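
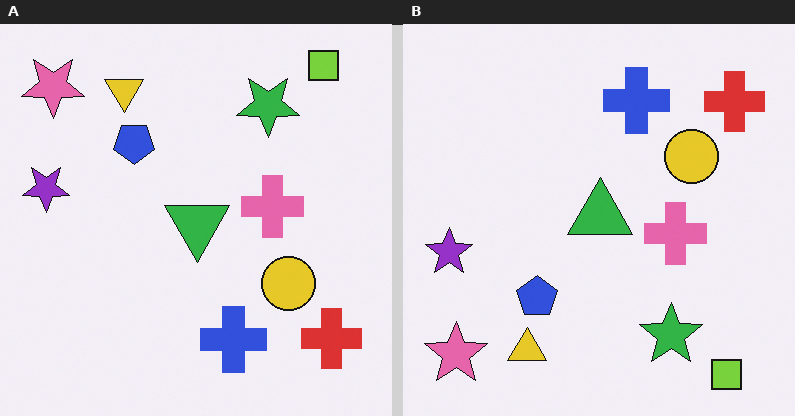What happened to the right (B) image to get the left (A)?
It was flipped vertically (top ↔ bottom).

The lime square is in the bottom-right of the right (B) image and the top-right of the left (A) — shapes on opposite sides of the horizontal midline have swapped in a mirror flip.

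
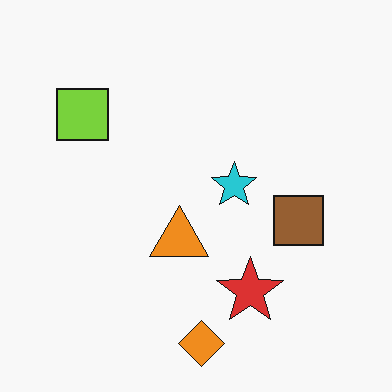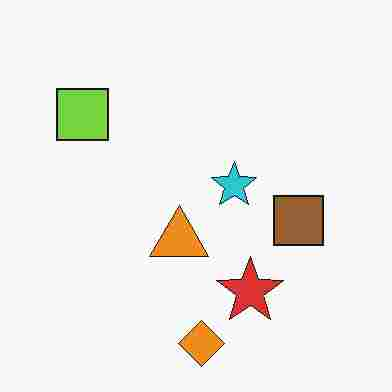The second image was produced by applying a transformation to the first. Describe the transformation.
Heavily JPEG-compressed with obvious blocking artifacts.

Blocky 8×8 compression artifacts appear around shape edges and the flat background shows ringing — characteristic JPEG degradation.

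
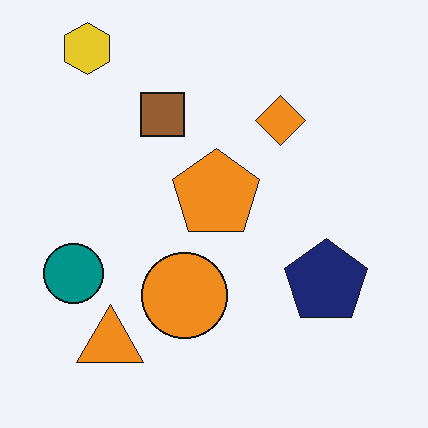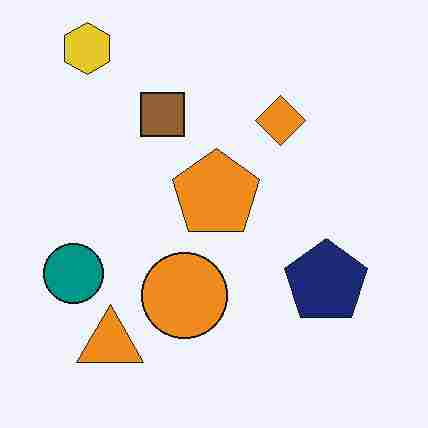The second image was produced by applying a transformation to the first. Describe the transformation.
The second image is the first degraded with heavy JPEG compression.

Blocky 8×8 compression artifacts appear around shape edges and the flat background shows ringing — characteristic JPEG degradation.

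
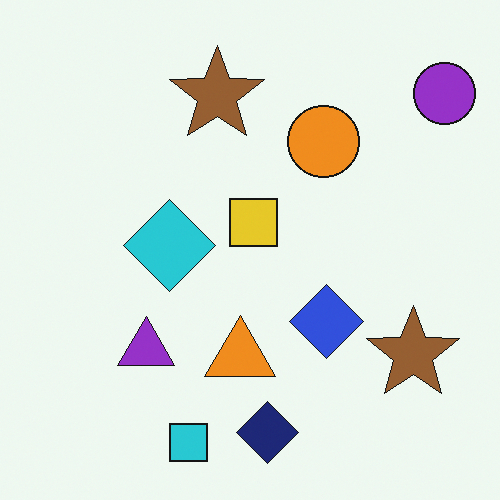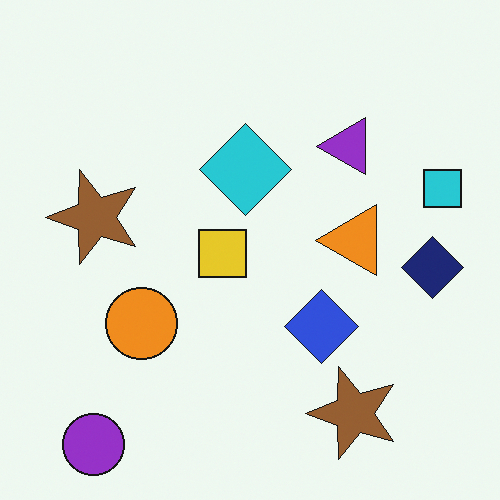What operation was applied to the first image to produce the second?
It was transposed (reflected across the top-left ↔ bottom-right diagonal).

Shapes have swapped their row and column positions — what was in the top-right is now in the bottom-left — a diagonal reflection.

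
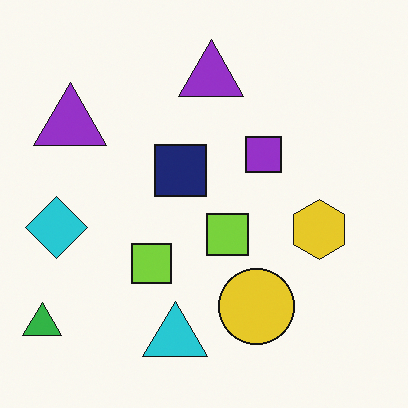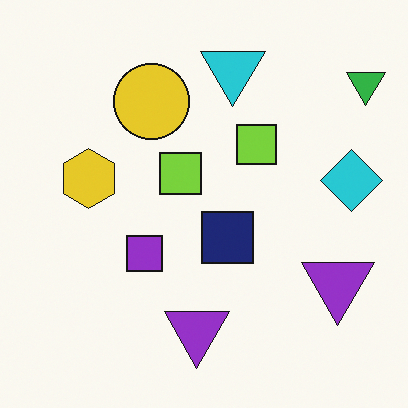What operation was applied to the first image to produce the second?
The second image is the first rotated 180°.

The green triangle sits in the bottom-left of the first image and the top-right of the second — consistent with a whole-image 180° rotation.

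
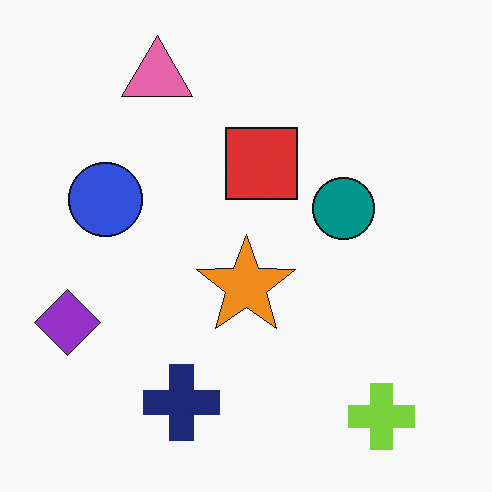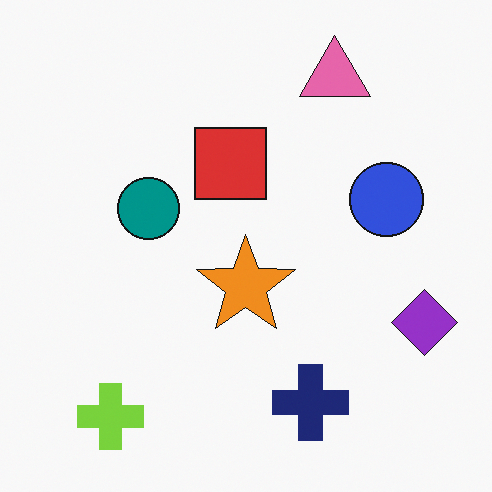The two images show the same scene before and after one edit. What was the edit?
This is the original image flipped horizontally (left ↔ right).

The purple diamond is in the left of the first image and the right of the second — shapes on opposite sides of the vertical midline have swapped in a mirror flip.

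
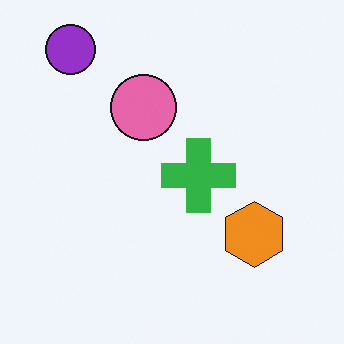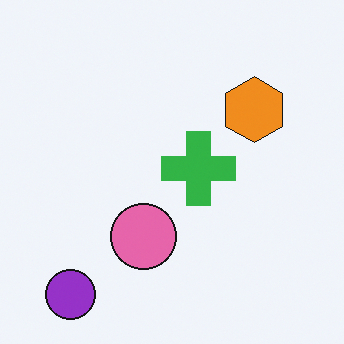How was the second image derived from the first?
Flipped vertically (top ↔ bottom).

The purple circle is in the top-left of the first image and the bottom-left of the second — shapes on opposite sides of the horizontal midline have swapped in a mirror flip.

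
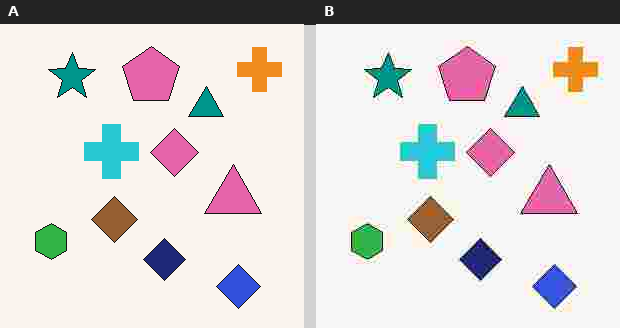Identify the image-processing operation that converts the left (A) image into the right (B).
The right (B) image is the left (A) heavily JPEG-compressed with obvious blocking artifacts.

Blocky 8×8 compression artifacts appear around shape edges and the flat background shows ringing — characteristic JPEG degradation.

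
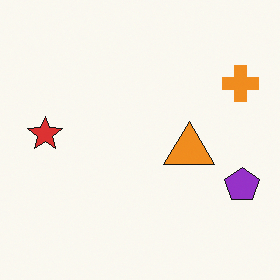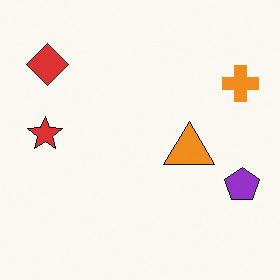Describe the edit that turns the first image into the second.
The transformation is: overlaid with an additional red diamond.

A red diamond appears in the second image that is absent from the first.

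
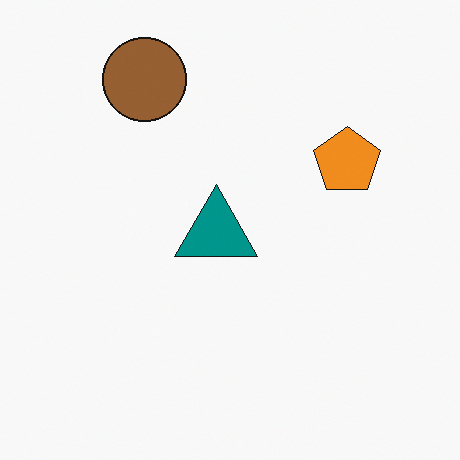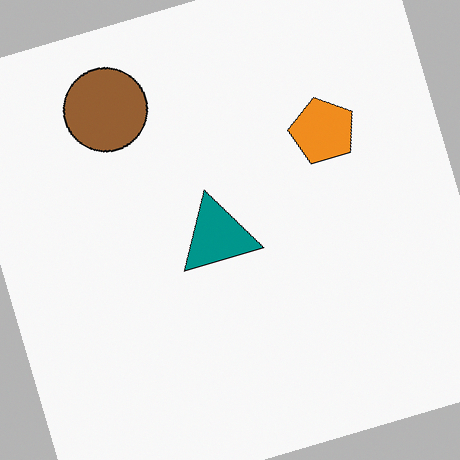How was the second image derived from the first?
This is the original image rotated counter-clockwise by a clearly visible amount.

Every shape is tilted by the same angle and the image corners show triangular fill wedges — a whole-image rotation by a non-right angle.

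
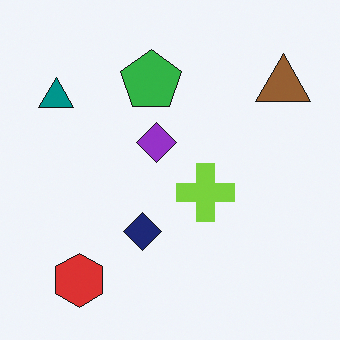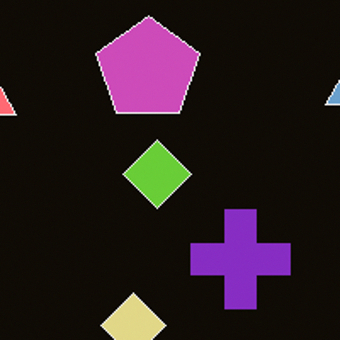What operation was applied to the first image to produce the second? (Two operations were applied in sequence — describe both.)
This is the original image color-inverted (negative), then cropped to a noticeably smaller region and rescaled.

The light background has become dark and every shape's color is its complement — a photographic negative. The visible shapes are larger and the field of view is narrower; shapes near the original edges may be partly or wholly outside the frame — a crop-and-rescale.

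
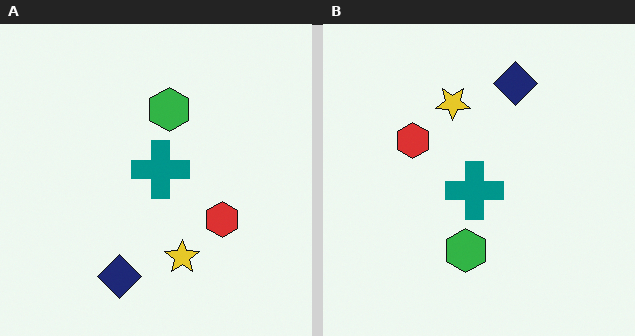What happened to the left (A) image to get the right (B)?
Rotated 180°.

The navy diamond sits in the bottom of the left (A) image and the top of the right (B) — consistent with a whole-image 180° rotation.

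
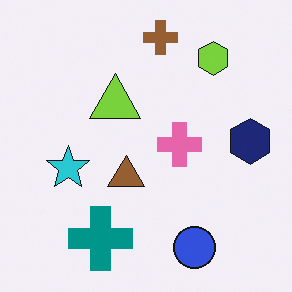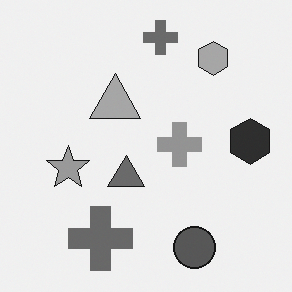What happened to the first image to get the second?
Converted to grayscale.

All color is removed — every shape is now a shade of grey.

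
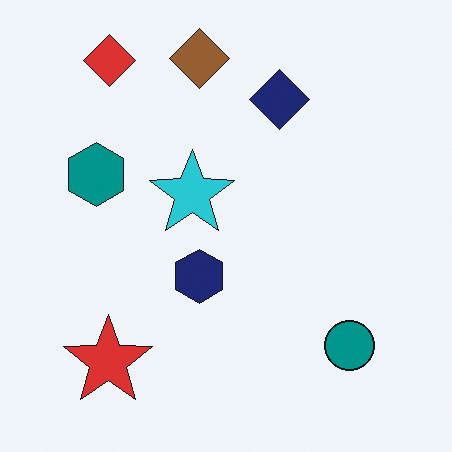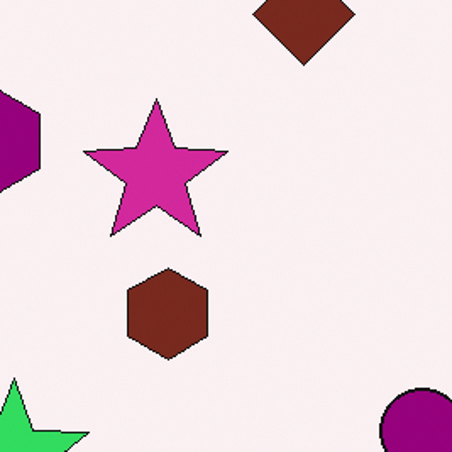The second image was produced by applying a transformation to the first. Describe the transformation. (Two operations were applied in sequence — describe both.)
The image was hue-shifted through roughly a third of the color wheel, then cropped tightly and scaled back up.

Every shape's color has rotated by the same amount around the hue wheel — a uniform hue shift. The visible shapes are larger and the field of view is narrower; shapes near the original edges may be partly or wholly outside the frame — a crop-and-rescale.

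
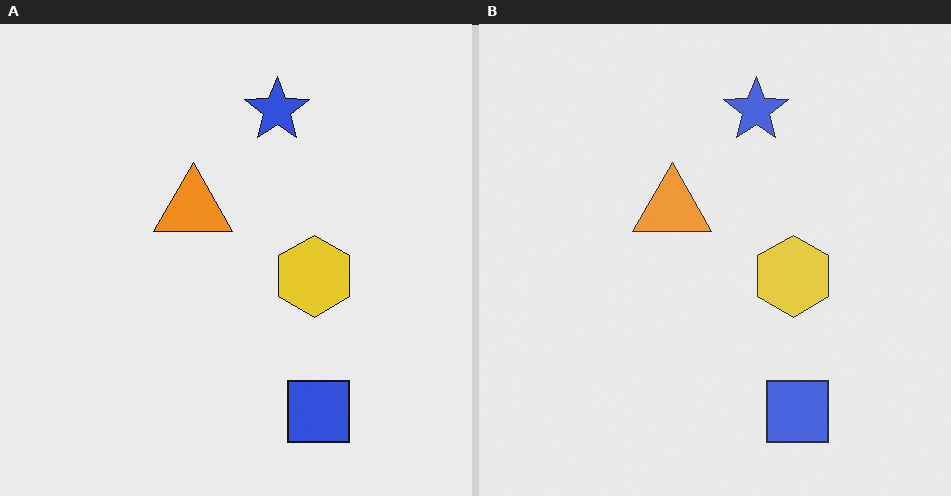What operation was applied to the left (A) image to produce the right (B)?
This is the original image given slightly reduced contrast.

Tones are pushed toward mid-grey across the whole image — a global contrast change.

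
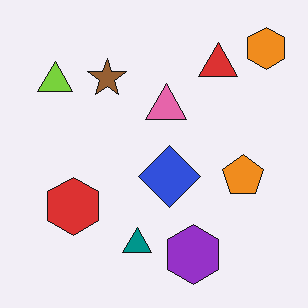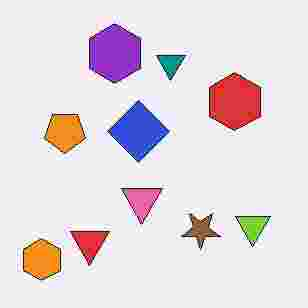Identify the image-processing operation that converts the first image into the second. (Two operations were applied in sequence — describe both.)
The transformation is: rotated 180°, then heavily JPEG-compressed with obvious blocking artifacts.

The orange hexagon sits in the top-right of the first image and the bottom-left of the second — consistent with a whole-image 180° rotation. Blocky 8×8 compression artifacts appear around shape edges and the flat background shows ringing — characteristic JPEG degradation.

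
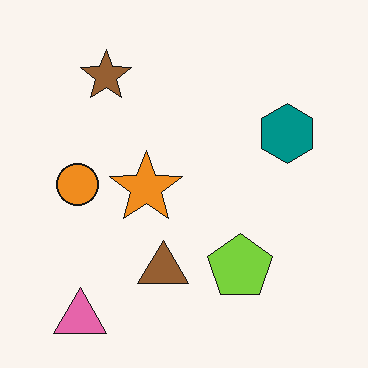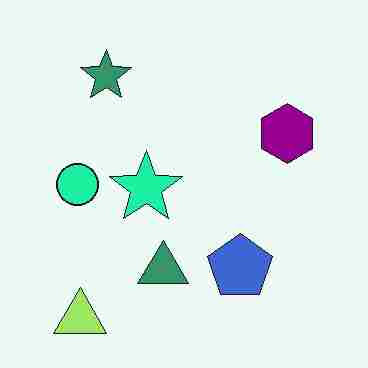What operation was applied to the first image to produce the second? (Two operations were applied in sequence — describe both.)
The image was hue-shifted by a moderate amount, then heavily JPEG-compressed with obvious blocking artifacts.

Every shape's color has rotated by the same amount around the hue wheel — a uniform hue shift. Blocky 8×8 compression artifacts appear around shape edges and the flat background shows ringing — characteristic JPEG degradation.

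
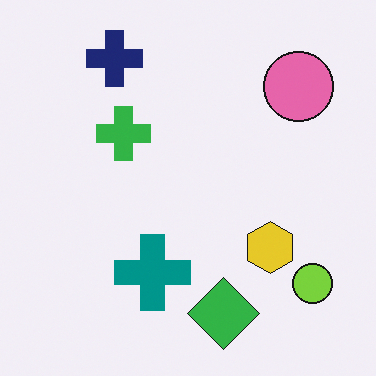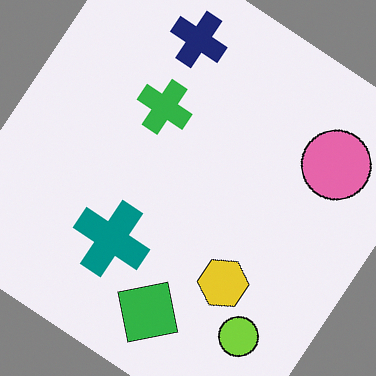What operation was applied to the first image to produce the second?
The transformation is: rotated clockwise by a large amount — several tens of degrees.

Every shape is tilted by the same angle and the image corners show triangular fill wedges — a whole-image rotation by a non-right angle.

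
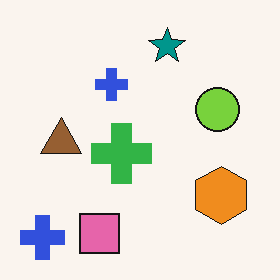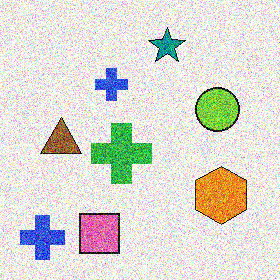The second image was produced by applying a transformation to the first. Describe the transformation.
The image was degraded with heavy additive noise.

Random speckle covers the whole image, including the flat background.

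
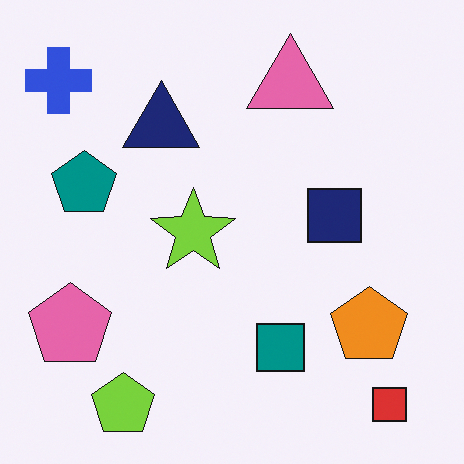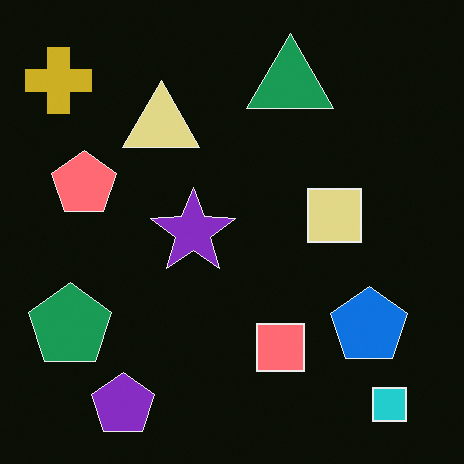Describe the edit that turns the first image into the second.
The transformation is: color-inverted (negative).

The light background has become dark and every shape's color is its complement — a photographic negative.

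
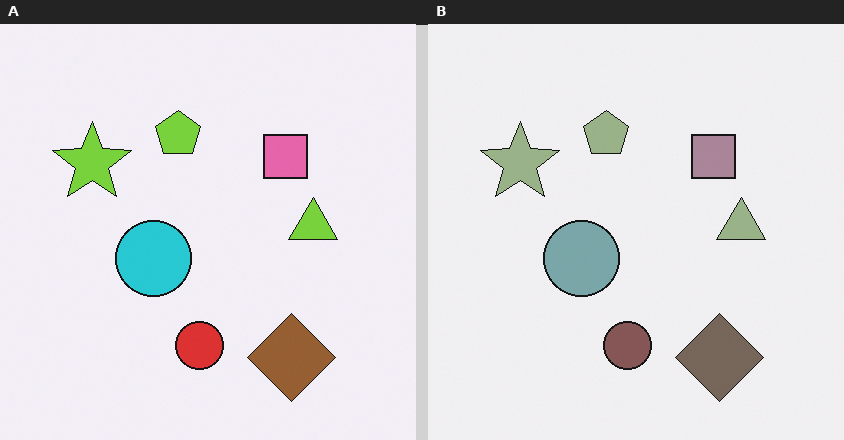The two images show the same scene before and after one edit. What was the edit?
This is the original image heavily desaturated.

All colors are more muted and greyish — a global saturation change.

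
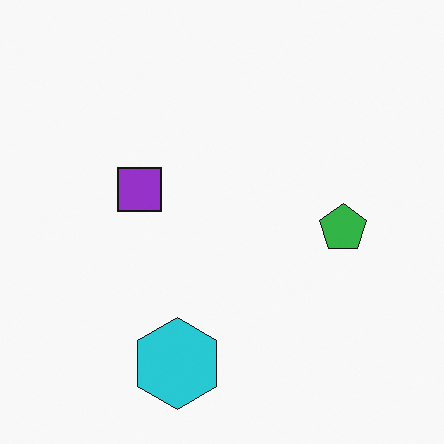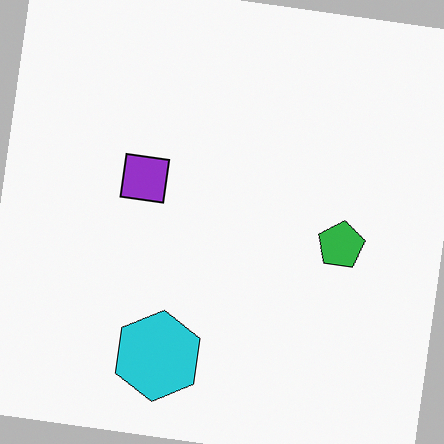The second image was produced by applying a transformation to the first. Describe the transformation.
It was rotated clockwise by a few degrees.

Every shape is tilted by the same angle and the image corners show triangular fill wedges — a whole-image rotation by a non-right angle.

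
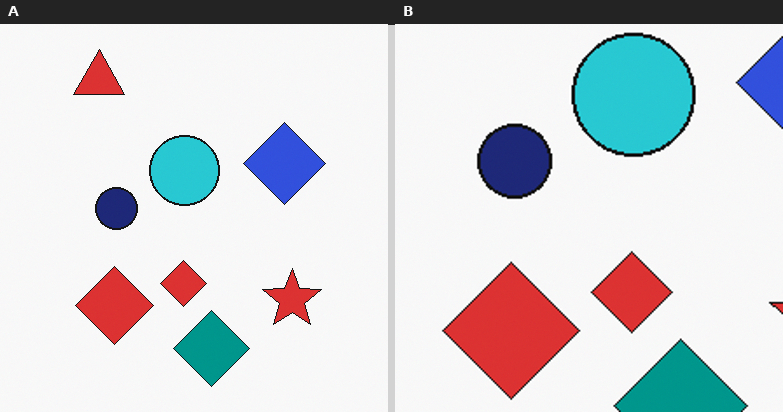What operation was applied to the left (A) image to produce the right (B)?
The image was cropped tightly and scaled back up.

The visible shapes are larger and the field of view is narrower; shapes near the original edges may be partly or wholly outside the frame — a crop-and-rescale.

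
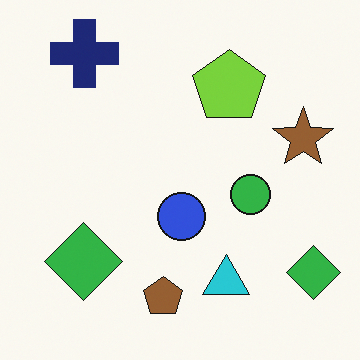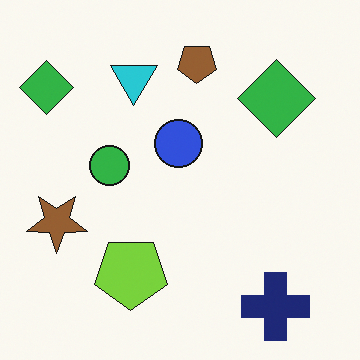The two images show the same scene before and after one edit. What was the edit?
It was rotated 180°.

The navy cross sits in the top-left of the first image and the bottom-right of the second — consistent with a whole-image 180° rotation.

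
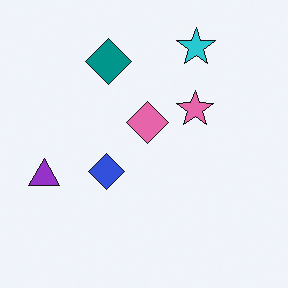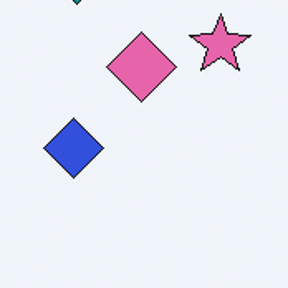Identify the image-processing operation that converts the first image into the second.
It was cropped tightly and scaled back up.

The visible shapes are larger and the field of view is narrower; shapes near the original edges may be partly or wholly outside the frame — a crop-and-rescale.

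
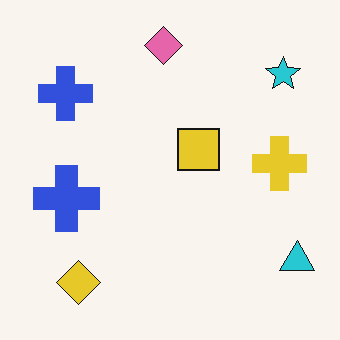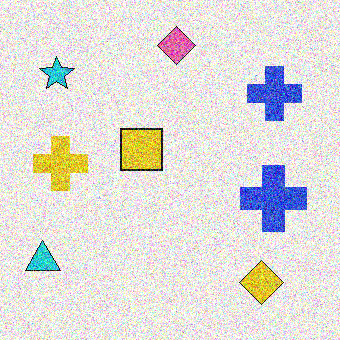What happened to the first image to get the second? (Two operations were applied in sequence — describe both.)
The image was flipped horizontally (left ↔ right), then degraded with heavy additive noise.

The cyan triangle is in the bottom-right of the first image and the bottom-left of the second — shapes on opposite sides of the vertical midline have swapped in a mirror flip. Random speckle covers the whole image, including the flat background.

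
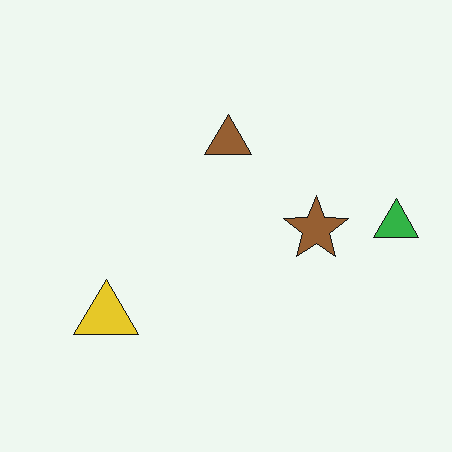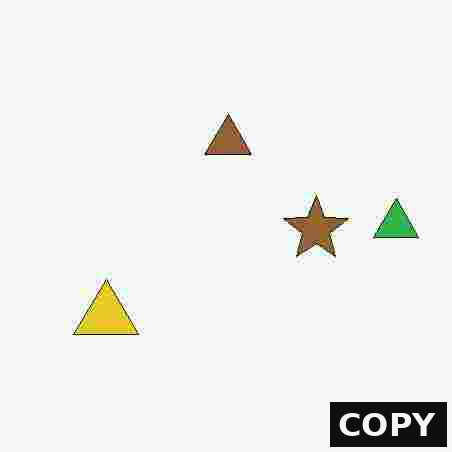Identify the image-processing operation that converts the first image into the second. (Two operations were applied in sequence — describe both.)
The second image is the first degraded with heavy JPEG compression, then watermarked with the text "COPY" in the lower-right corner.

Blocky 8×8 compression artifacts appear around shape edges and the flat background shows ringing — characteristic JPEG degradation. A dark label reading "COPY" appears in the lower-right corner.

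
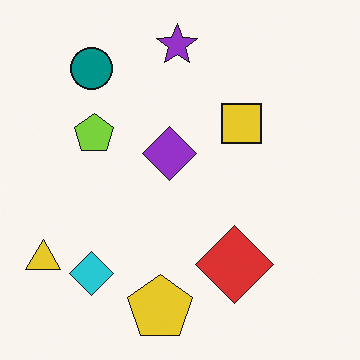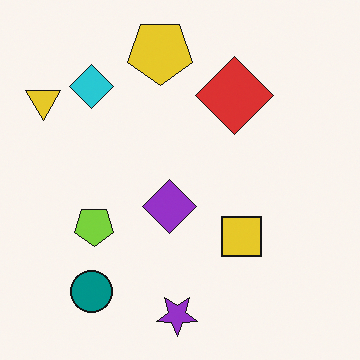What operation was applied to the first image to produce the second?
This is the original image flipped vertically (top ↔ bottom).

The purple star is in the top of the first image and the bottom of the second — shapes on opposite sides of the horizontal midline have swapped in a mirror flip.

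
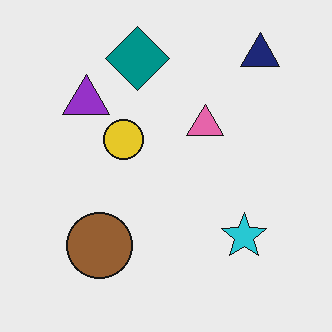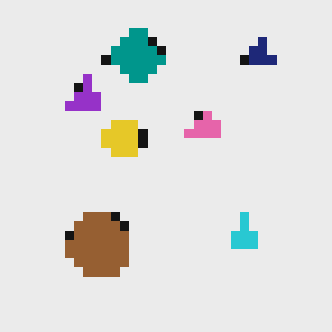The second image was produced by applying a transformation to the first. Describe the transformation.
It was heavily pixelated into large blocks.

Shapes are reduced to large square blocks; fine edges and outlines are lost — a downscale-then-upscale (mosaic) effect.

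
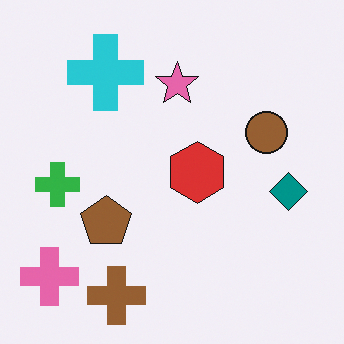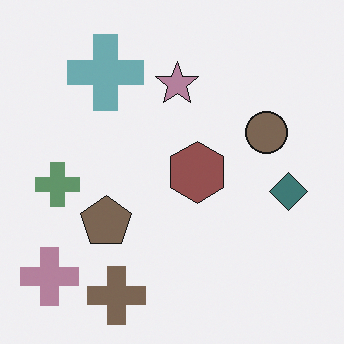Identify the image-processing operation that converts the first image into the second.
The second image is the first heavily desaturated.

All colors are more muted and greyish — a global saturation change.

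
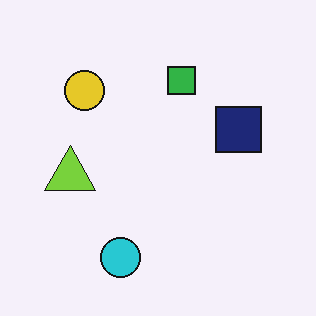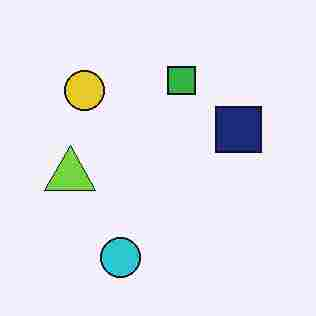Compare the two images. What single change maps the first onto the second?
The image was heavily JPEG-compressed with obvious blocking artifacts.

Blocky 8×8 compression artifacts appear around shape edges and the flat background shows ringing — characteristic JPEG degradation.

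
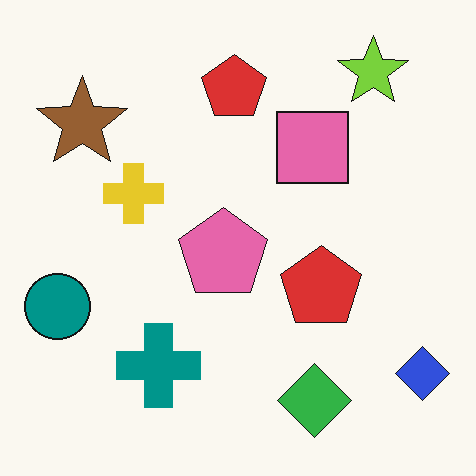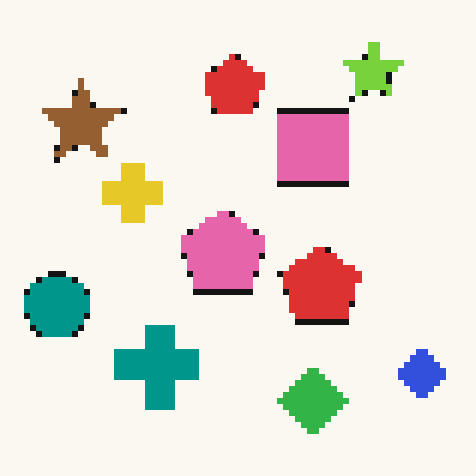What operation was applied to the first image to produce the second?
The second image is the first pixelated into visible square blocks.

Shapes are reduced to large square blocks; fine edges and outlines are lost — a downscale-then-upscale (mosaic) effect.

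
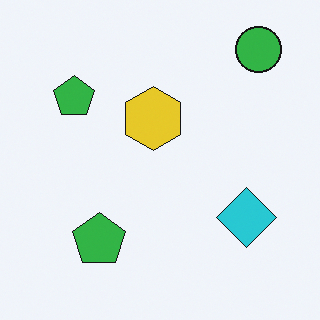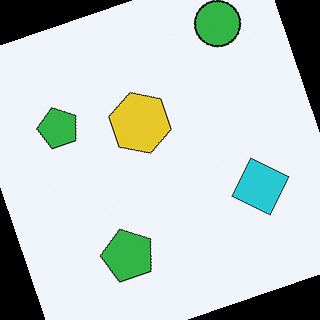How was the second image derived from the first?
This is the original image rotated counter-clockwise by a clearly visible amount.

Every shape is tilted by the same angle and the image corners show triangular fill wedges — a whole-image rotation by a non-right angle.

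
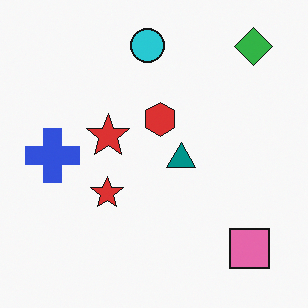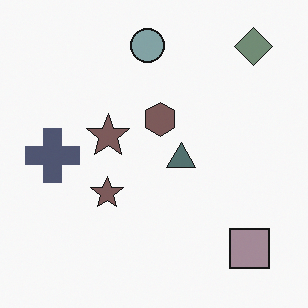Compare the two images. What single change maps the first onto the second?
The second image is the first made much more muted (saturation change).

All colors are more muted and greyish — a global saturation change.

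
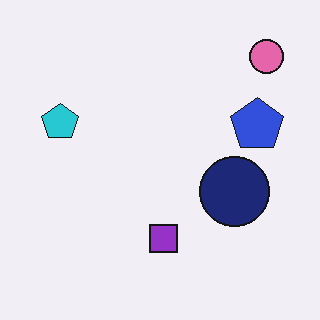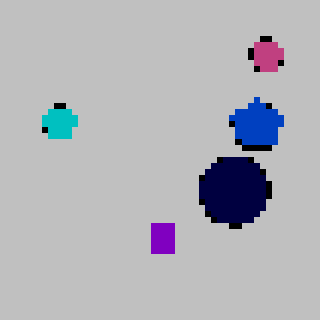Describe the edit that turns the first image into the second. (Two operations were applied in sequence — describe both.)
The image was pixelated into visible square blocks, then aggressively posterized.

Shapes are reduced to large square blocks; fine edges and outlines are lost — a downscale-then-upscale (mosaic) effect. Each flat color has snapped to a coarser quantized level — most visibly, the near-white background has dropped to a flat grey.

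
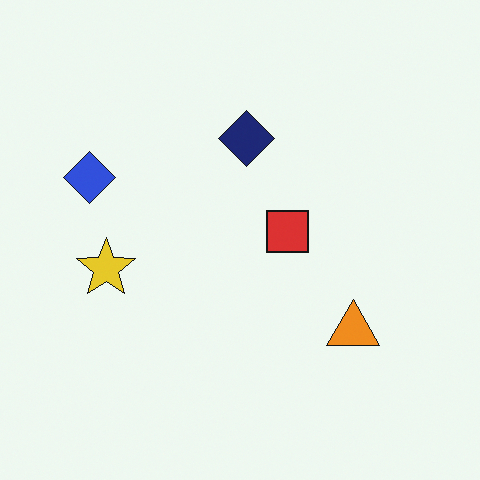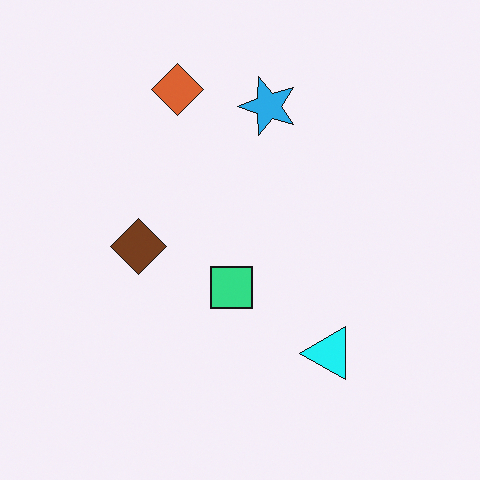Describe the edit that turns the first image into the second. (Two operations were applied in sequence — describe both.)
This is the original image hue-shifted noticeably, then transposed (reflected across the top-left ↔ bottom-right diagonal).

Every shape's color has rotated by the same amount around the hue wheel — a uniform hue shift. Shapes have swapped their row and column positions — what was in the top-right is now in the bottom-left — a diagonal reflection.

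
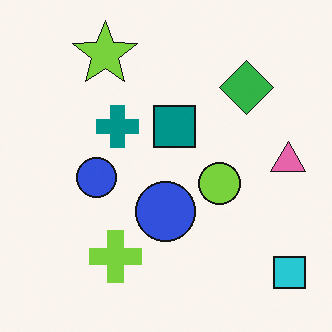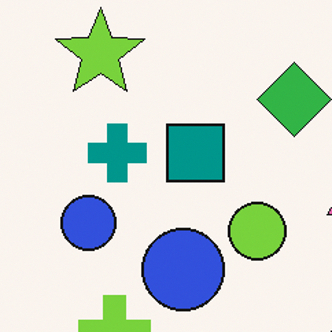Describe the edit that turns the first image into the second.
It was cropped slightly and scaled back up.

The visible shapes are larger and the field of view is narrower; shapes near the original edges may be partly or wholly outside the frame — a crop-and-rescale.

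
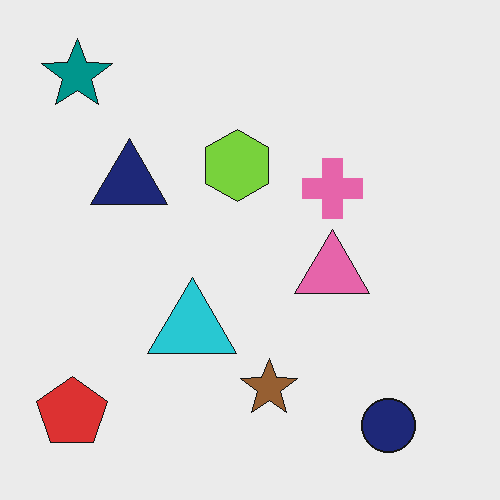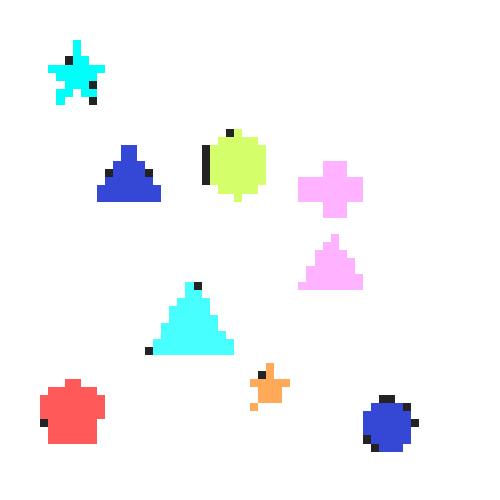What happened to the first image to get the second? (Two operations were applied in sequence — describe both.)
This is the original image pixelated into visible square blocks, then noticeably brightened.

Shapes are reduced to large square blocks; fine edges and outlines are lost — a downscale-then-upscale (mosaic) effect. Every pixel — background and shapes alike — is uniformly brightened.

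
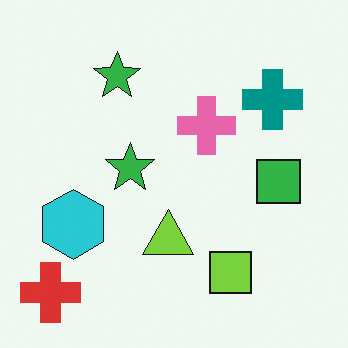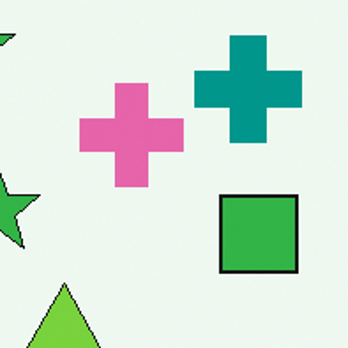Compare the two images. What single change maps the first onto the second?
It was cropped to a noticeably smaller region and rescaled.

The visible shapes are larger and the field of view is narrower; shapes near the original edges may be partly or wholly outside the frame — a crop-and-rescale.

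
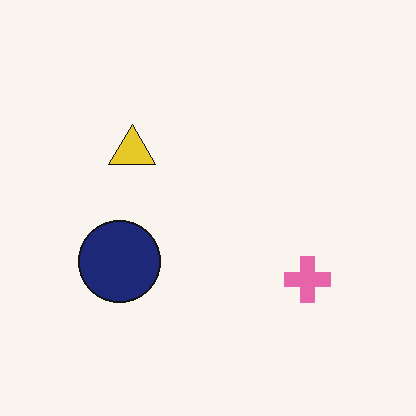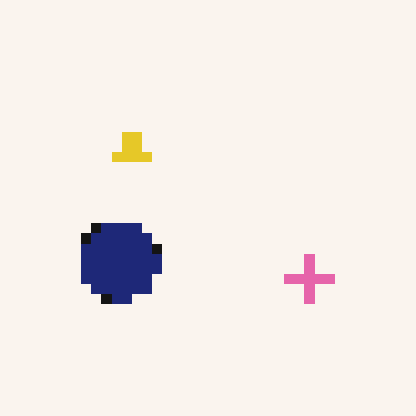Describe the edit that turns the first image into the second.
This is the original image heavily pixelated into large blocks.

Shapes are reduced to large square blocks; fine edges and outlines are lost — a downscale-then-upscale (mosaic) effect.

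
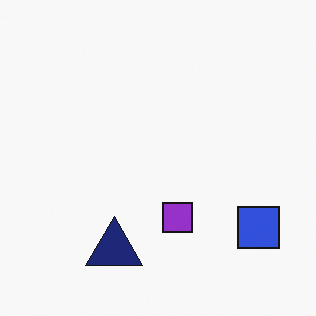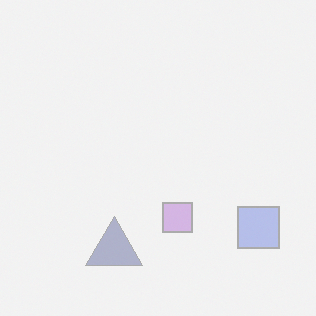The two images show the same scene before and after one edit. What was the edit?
It was given much lower contrast.

Tones are pushed toward mid-grey across the whole image — a global contrast change.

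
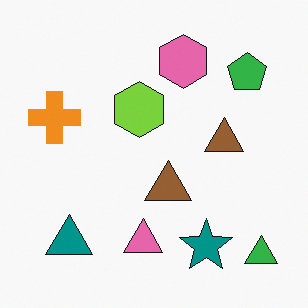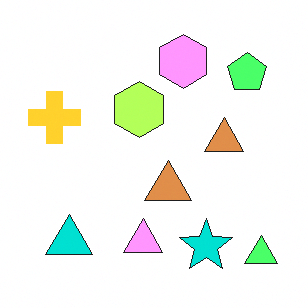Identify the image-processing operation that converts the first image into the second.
Noticeably brightened.

Every pixel — background and shapes alike — is uniformly brightened.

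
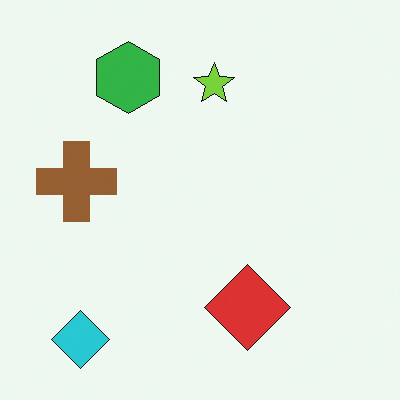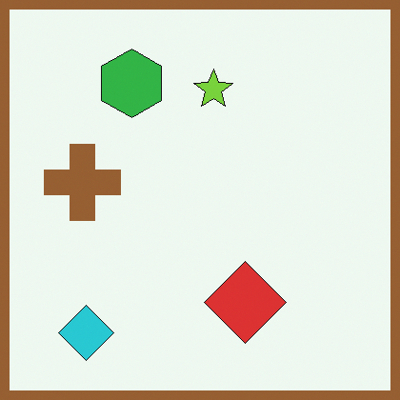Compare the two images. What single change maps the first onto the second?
Framed with a brown border.

A solid brown frame runs around the edge of the second image, with the content slightly shrunk inside it.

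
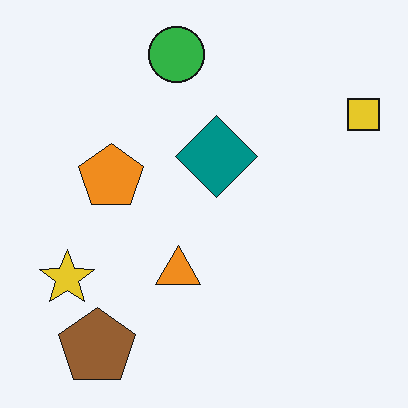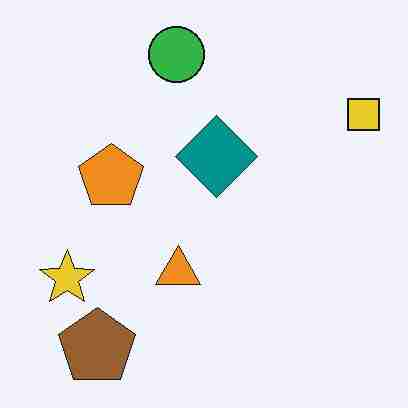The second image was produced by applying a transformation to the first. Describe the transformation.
The second image is the first heavily JPEG-compressed with obvious blocking artifacts.

Blocky 8×8 compression artifacts appear around shape edges and the flat background shows ringing — characteristic JPEG degradation.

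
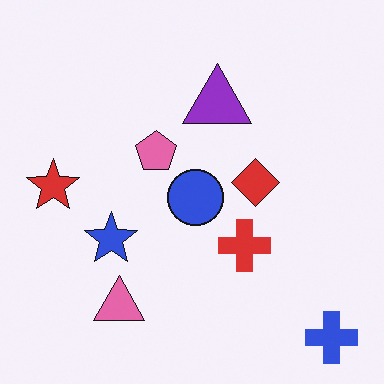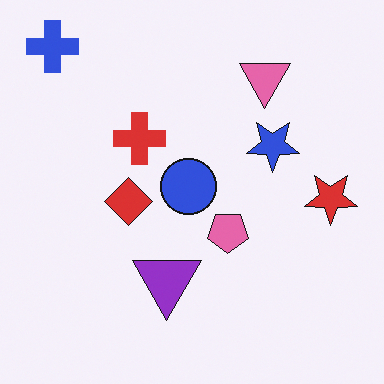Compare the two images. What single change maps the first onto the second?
It was rotated 180°.

The blue cross sits in the bottom-right of the first image and the top-left of the second — consistent with a whole-image 180° rotation.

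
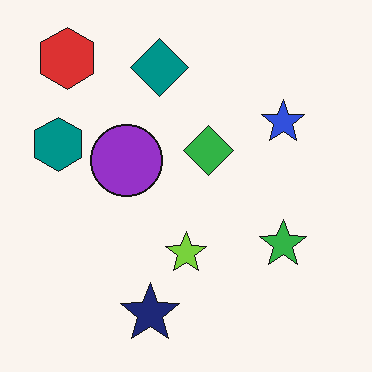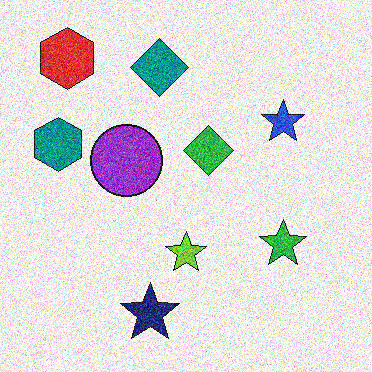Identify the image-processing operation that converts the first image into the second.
Degraded with heavy additive noise.

Random speckle covers the whole image, including the flat background.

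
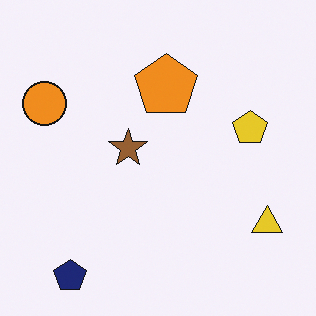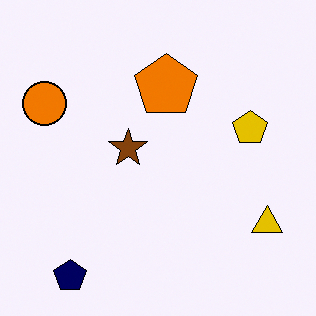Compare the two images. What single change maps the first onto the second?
The second image is the first given slightly increased contrast.

Tones are pushed away from mid-grey across the whole image — a global contrast change.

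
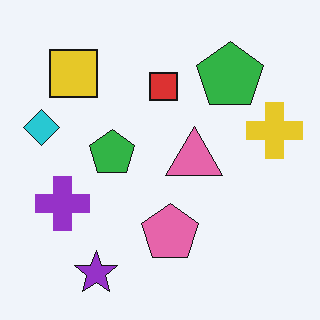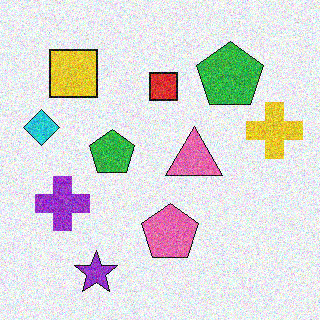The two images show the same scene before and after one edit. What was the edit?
It was degraded with strong gaussian noise.

Random speckle covers the whole image, including the flat background.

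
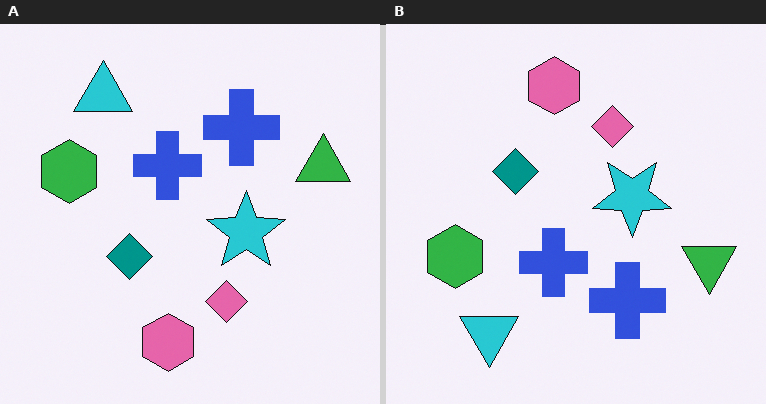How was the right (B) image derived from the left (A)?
The transformation is: flipped vertically (top ↔ bottom).

The pink hexagon is in the bottom of the left (A) image and the top of the right (B) — shapes on opposite sides of the horizontal midline have swapped in a mirror flip.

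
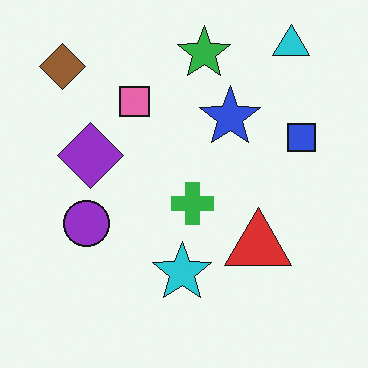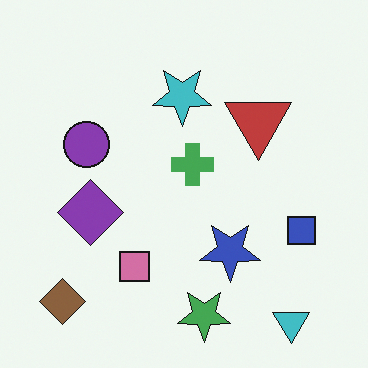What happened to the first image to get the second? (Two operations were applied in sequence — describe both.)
The transformation is: slightly desaturated, then flipped vertically (top ↔ bottom).

All colors are more muted and greyish — a global saturation change. The cyan triangle is in the top-right of the first image and the bottom-right of the second — shapes on opposite sides of the horizontal midline have swapped in a mirror flip.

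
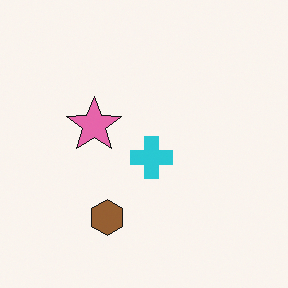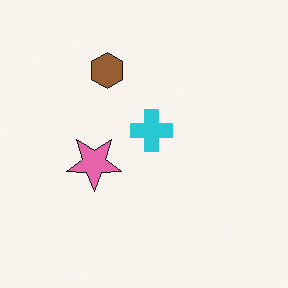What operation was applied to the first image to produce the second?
This is the original image flipped vertically (top ↔ bottom).

The brown hexagon is in the bottom of the first image and the top of the second — shapes on opposite sides of the horizontal midline have swapped in a mirror flip.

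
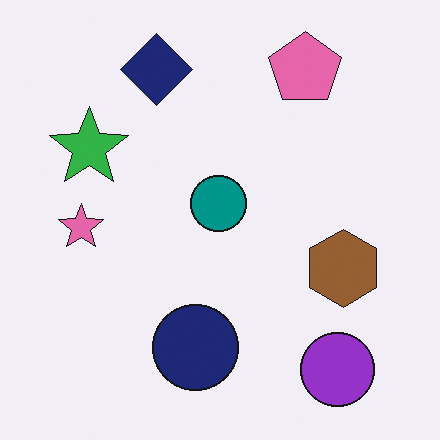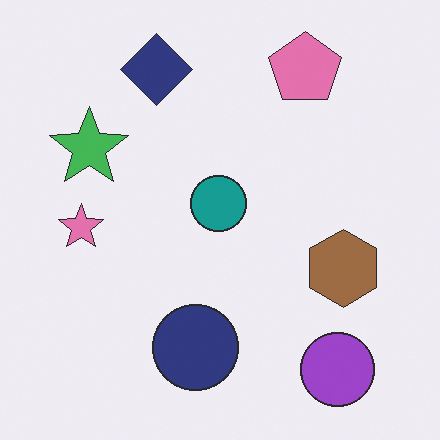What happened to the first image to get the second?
This is the original image given slightly reduced contrast.

Tones are pushed toward mid-grey across the whole image — a global contrast change.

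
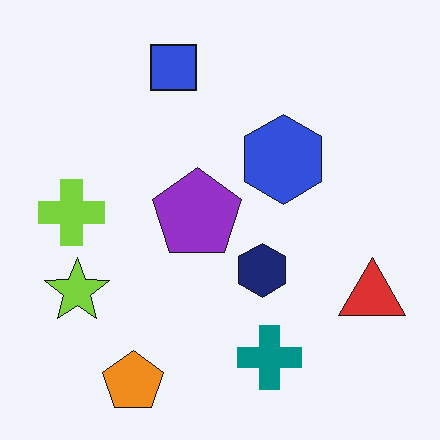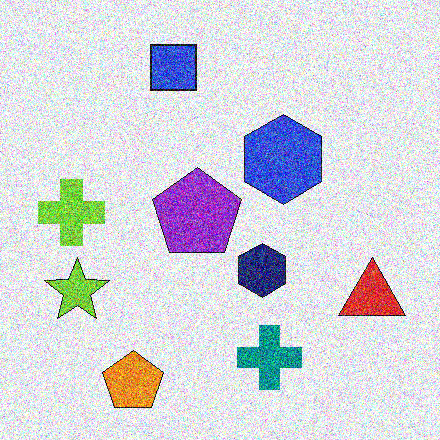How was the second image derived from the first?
The transformation is: degraded with a thick layer of grain.

Random speckle covers the whole image, including the flat background.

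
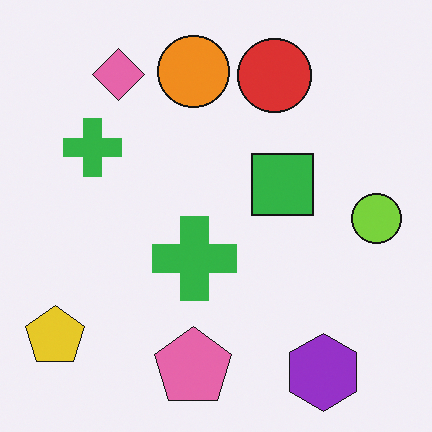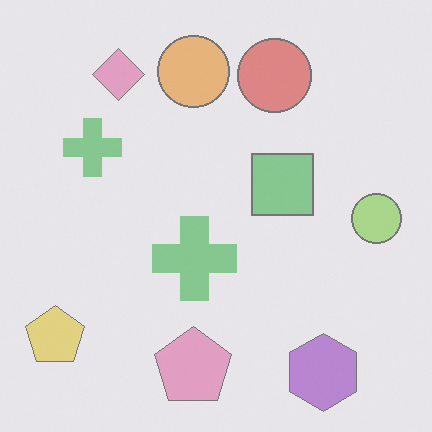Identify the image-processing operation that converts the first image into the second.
It was washed out (contrast reduced).

Tones are pushed toward mid-grey across the whole image — a global contrast change.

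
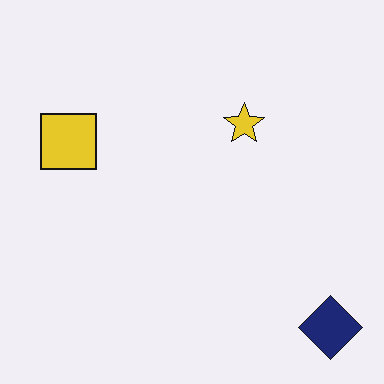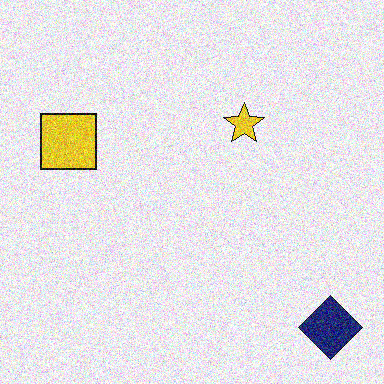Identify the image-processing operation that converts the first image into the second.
The second image is the first degraded with strong gaussian noise.

Random speckle covers the whole image, including the flat background.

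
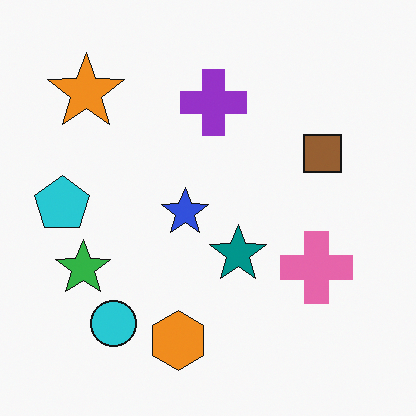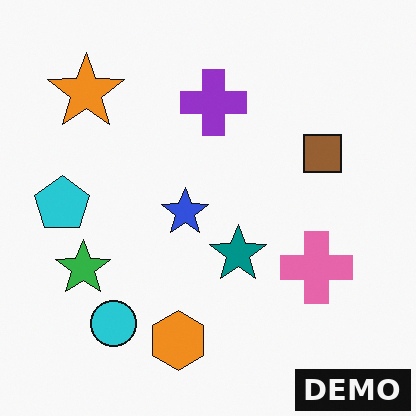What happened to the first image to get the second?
The image was watermarked with the text "DEMO" in the lower-right corner.

A dark label reading "DEMO" appears in the lower-right corner.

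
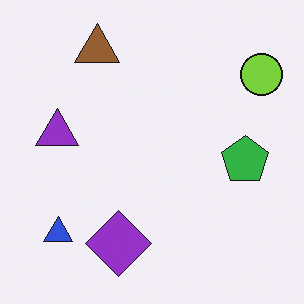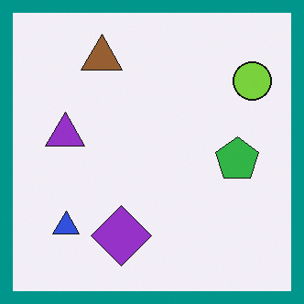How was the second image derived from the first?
Framed with a teal border.

A solid teal frame runs around the edge of the second image, with the content slightly shrunk inside it.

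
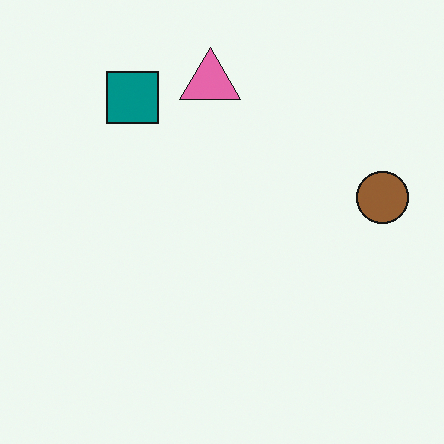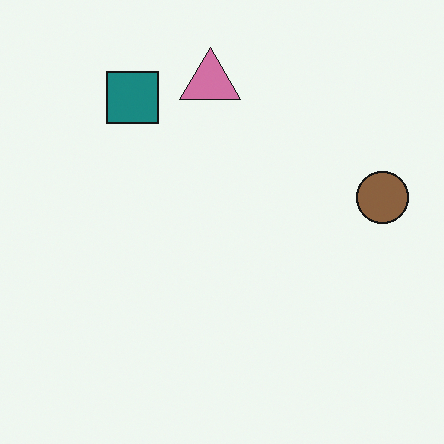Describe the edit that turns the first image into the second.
It was slightly desaturated.

All colors are more muted and greyish — a global saturation change.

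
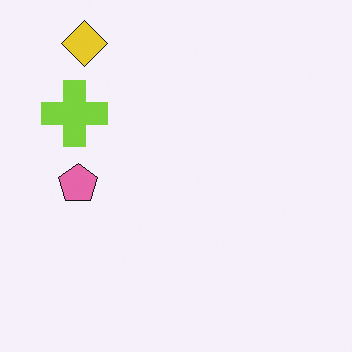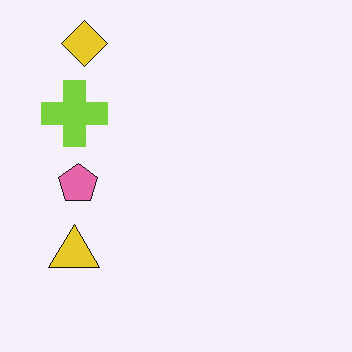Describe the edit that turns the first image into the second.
This is the original image overlaid with an additional yellow triangle.

A yellow triangle appears in the second image that is absent from the first.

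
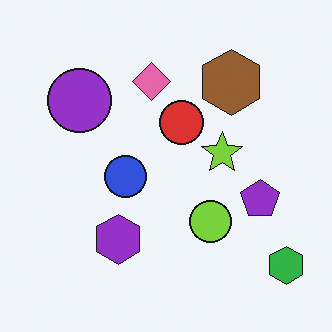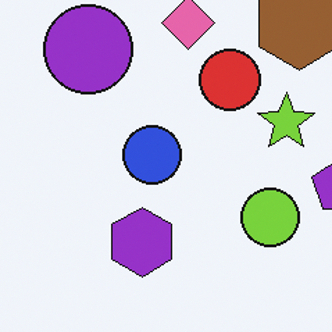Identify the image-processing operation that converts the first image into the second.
The second image is the first cropped slightly and scaled back up.

The visible shapes are larger and the field of view is narrower; shapes near the original edges may be partly or wholly outside the frame — a crop-and-rescale.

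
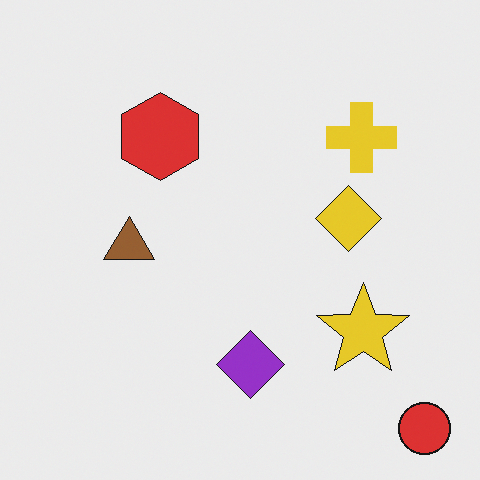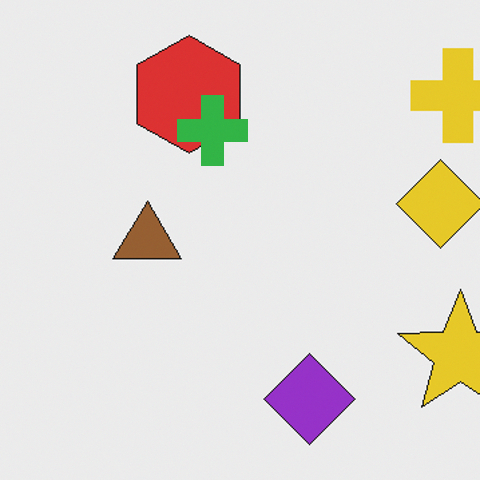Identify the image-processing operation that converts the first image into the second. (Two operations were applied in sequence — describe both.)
Cropped to a modestly smaller region and rescaled, then overlaid with an additional green cross.

The visible shapes are larger and the field of view is narrower; shapes near the original edges may be partly or wholly outside the frame — a crop-and-rescale. A green cross appears in the second image that is absent from the first.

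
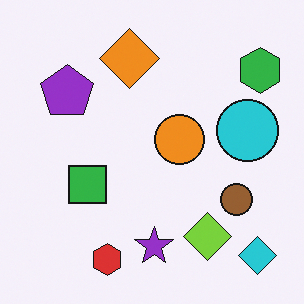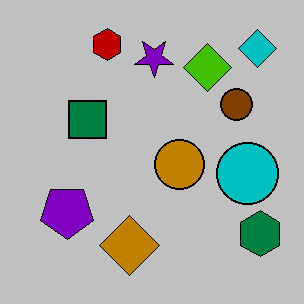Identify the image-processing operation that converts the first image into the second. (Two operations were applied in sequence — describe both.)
The image was flipped vertically (top ↔ bottom), then heavily posterized to just a handful of flat colors.

The red hexagon is in the bottom of the first image and the top of the second — shapes on opposite sides of the horizontal midline have swapped in a mirror flip. Each flat color has snapped to a coarser quantized level — most visibly, the near-white background has dropped to a flat grey.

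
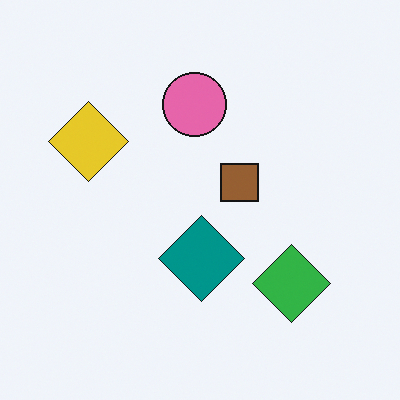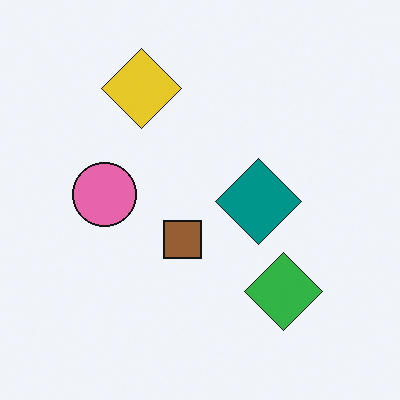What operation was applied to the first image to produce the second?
Transposed (reflected across the top-left ↔ bottom-right diagonal).

Shapes have swapped their row and column positions — what was in the top-right is now in the bottom-left — a diagonal reflection.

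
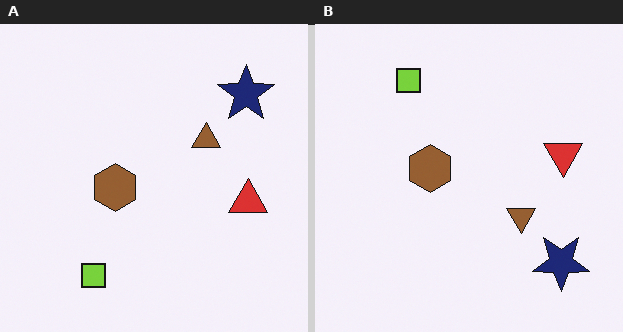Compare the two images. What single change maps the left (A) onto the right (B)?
The transformation is: flipped vertically (top ↔ bottom).

The lime square is in the bottom-left of the left (A) image and the top-left of the right (B) — shapes on opposite sides of the horizontal midline have swapped in a mirror flip.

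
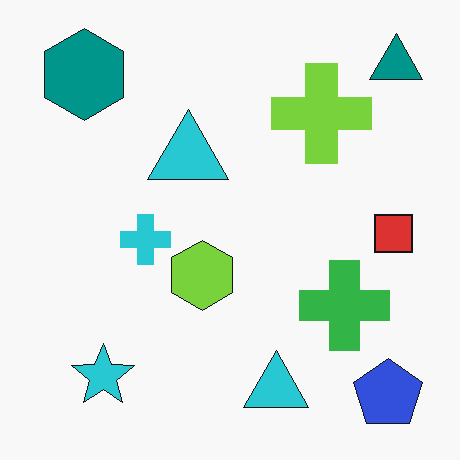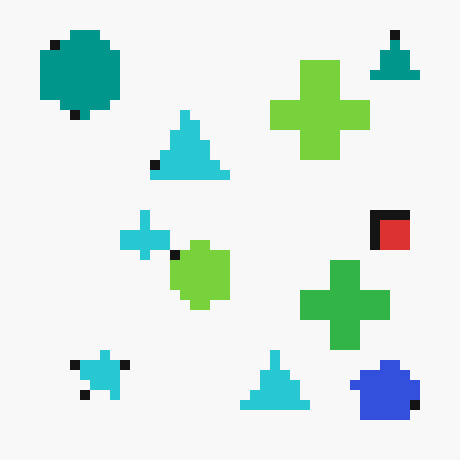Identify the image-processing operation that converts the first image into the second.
Coarsely pixelated.

Shapes are reduced to large square blocks; fine edges and outlines are lost — a downscale-then-upscale (mosaic) effect.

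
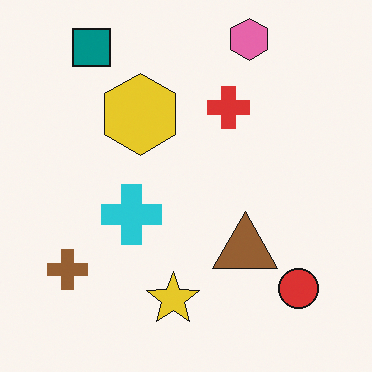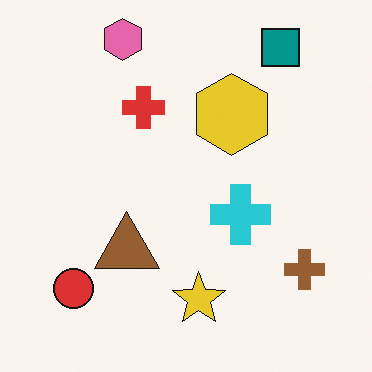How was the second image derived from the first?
The image was flipped horizontally (left ↔ right).

The brown cross is in the bottom-left of the first image and the bottom-right of the second — shapes on opposite sides of the vertical midline have swapped in a mirror flip.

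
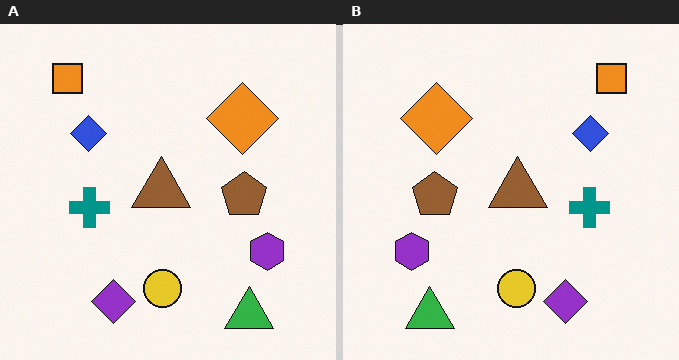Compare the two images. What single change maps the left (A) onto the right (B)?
The image was flipped horizontally (left ↔ right).

The orange square is in the top-left of the left (A) image and the top-right of the right (B) — shapes on opposite sides of the vertical midline have swapped in a mirror flip.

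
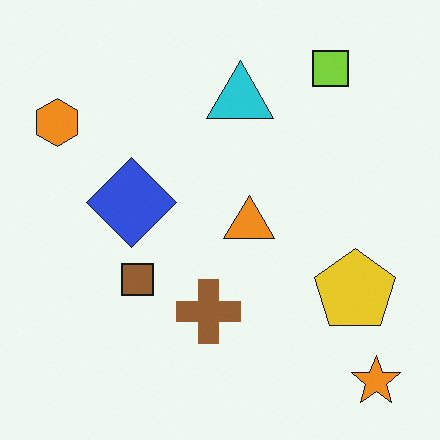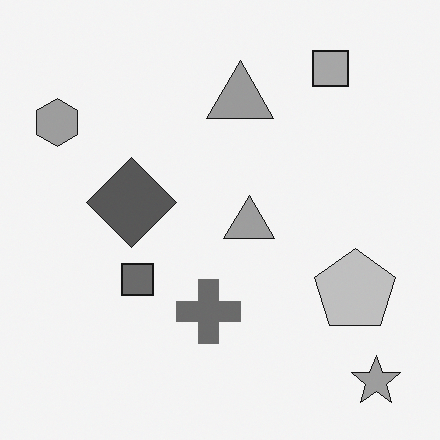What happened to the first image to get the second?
It was converted to grayscale.

All color is removed — every shape is now a shade of grey.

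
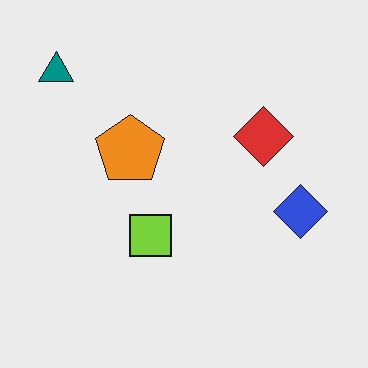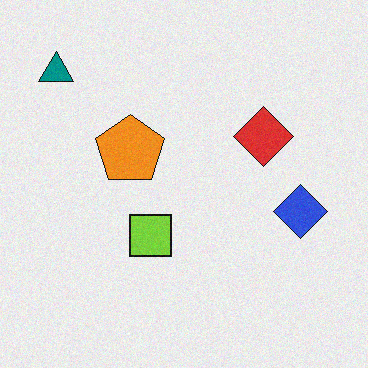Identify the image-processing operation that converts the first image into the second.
The transformation is: degraded with a light layer of grain.

Random speckle covers the whole image, including the flat background.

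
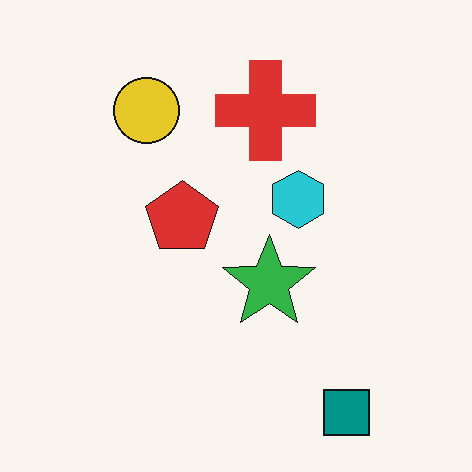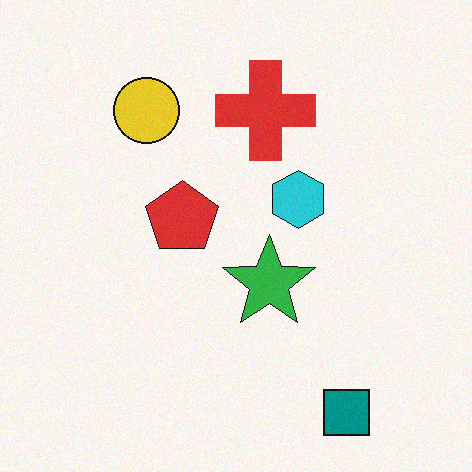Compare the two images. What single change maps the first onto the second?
The second image is the first degraded with a light layer of grain.

Random speckle covers the whole image, including the flat background.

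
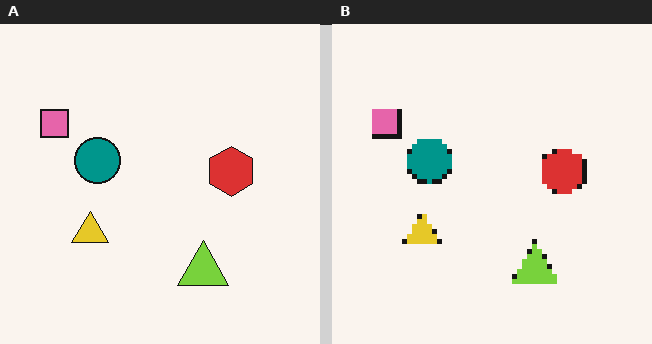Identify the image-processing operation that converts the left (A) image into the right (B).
The transformation is: mildly pixelated.

Shapes are reduced to large square blocks; fine edges and outlines are lost — a downscale-then-upscale (mosaic) effect.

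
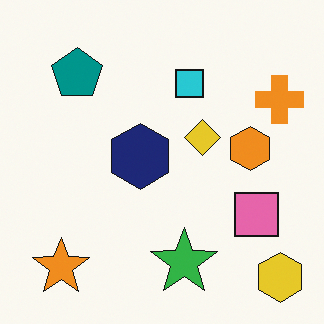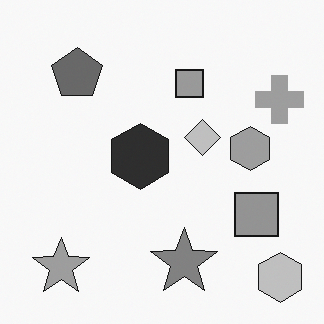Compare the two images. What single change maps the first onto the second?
Converted to grayscale.

All color is removed — every shape is now a shade of grey.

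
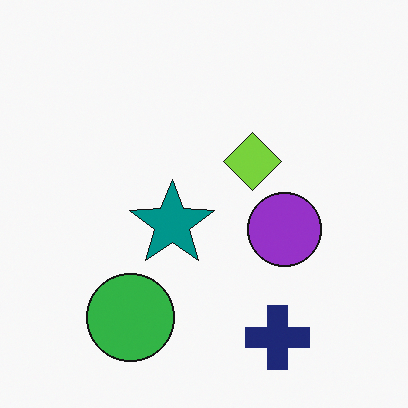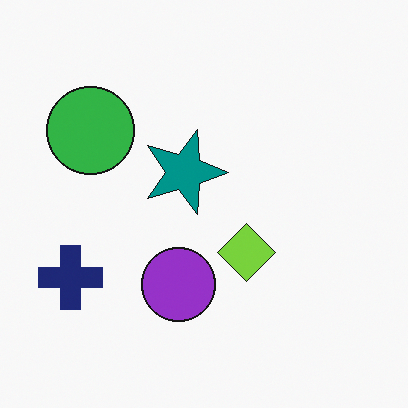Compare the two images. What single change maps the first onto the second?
The second image is the first rotated 90° clockwise.

The navy cross sits in the bottom-right of the first image and the bottom-left of the second — consistent with a whole-image 90° clockwise rotation.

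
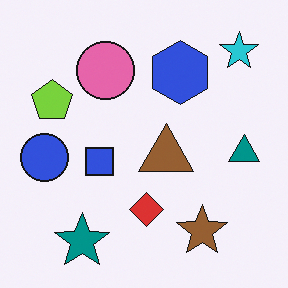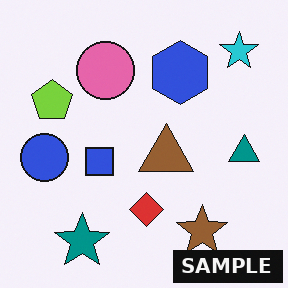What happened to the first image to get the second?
Watermarked with the text "SAMPLE" in the lower-right corner.

A dark label reading "SAMPLE" appears in the lower-right corner.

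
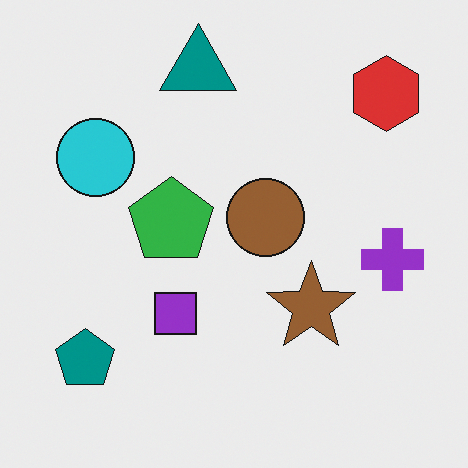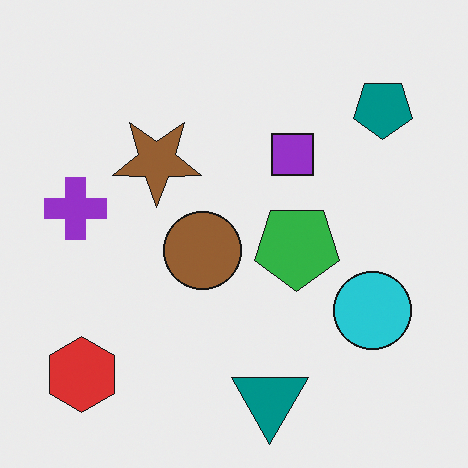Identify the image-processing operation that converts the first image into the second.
The transformation is: rotated 180°.

The red hexagon sits in the top-right of the first image and the bottom-left of the second — consistent with a whole-image 180° rotation.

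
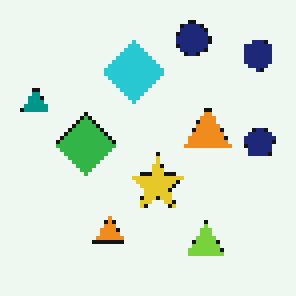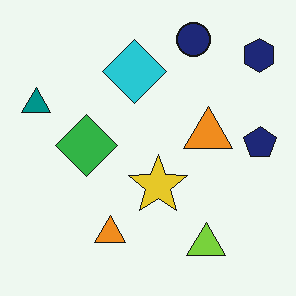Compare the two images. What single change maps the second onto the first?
The transformation is: lightly pixelated (a mild mosaic effect).

Shapes are reduced to large square blocks; fine edges and outlines are lost — a downscale-then-upscale (mosaic) effect.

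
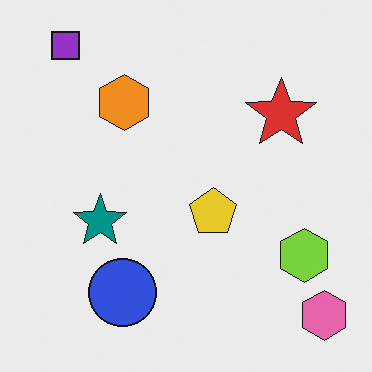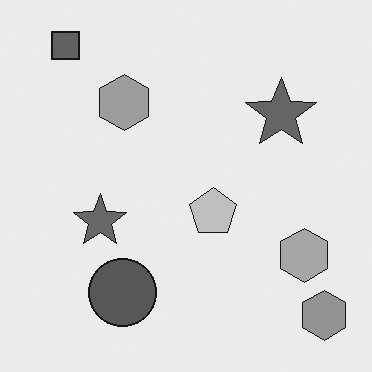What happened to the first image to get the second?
The transformation is: converted to grayscale.

All color is removed — every shape is now a shade of grey.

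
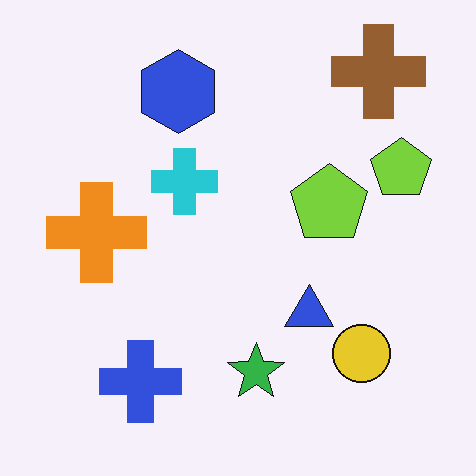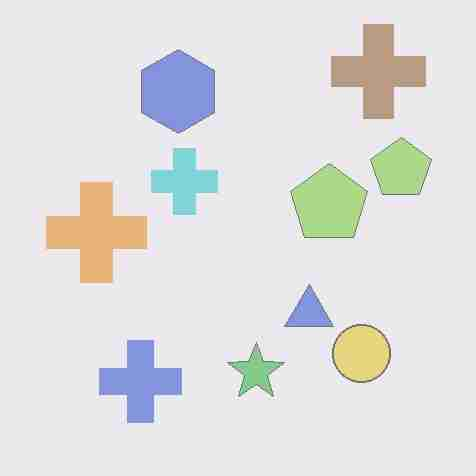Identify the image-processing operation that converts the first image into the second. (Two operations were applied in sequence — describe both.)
The image was washed out (contrast reduced), then degraded with heavy JPEG compression.

Tones are pushed toward mid-grey across the whole image — a global contrast change. Blocky 8×8 compression artifacts appear around shape edges and the flat background shows ringing — characteristic JPEG degradation.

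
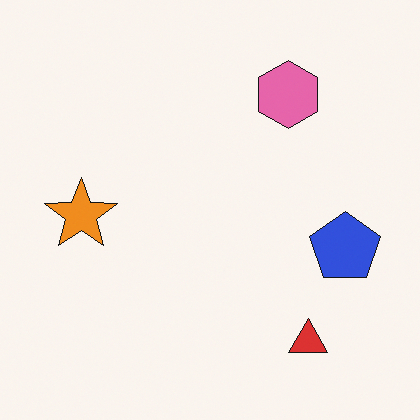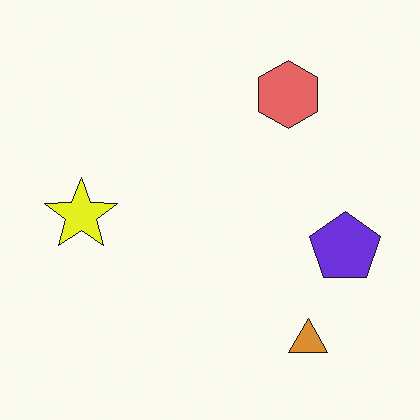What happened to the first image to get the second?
Hue-shifted slightly.

Every shape's color has rotated by the same amount around the hue wheel — a uniform hue shift.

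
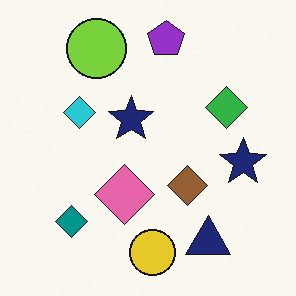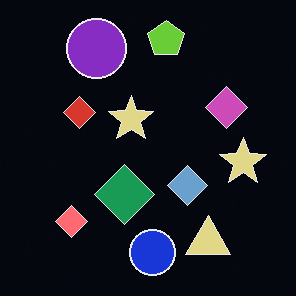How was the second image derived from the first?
The second image is the first color-inverted (negative).

The light background has become dark and every shape's color is its complement — a photographic negative.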